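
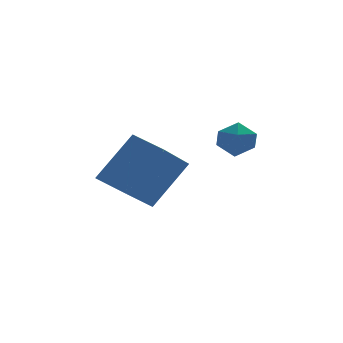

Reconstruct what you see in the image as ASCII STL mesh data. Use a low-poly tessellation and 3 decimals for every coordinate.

solid 
facet normal -0.542 -0.628 0.559
outer loop
vertex 0.762 -4.047 2.38
vertex 0.034 -3.106 2.731
vertex -0.429 -4.393 0.837
endloop
endfacet
facet normal 0.587 -0.759 -0.283
outer loop
vertex 0.606 -3.194 -0.231
vertex 0.762 -4.047 2.38
vertex -0.429 -4.393 0.837
endloop
endfacet
facet normal -0.542 -0.628 0.559
outer loop
vertex -0.429 -4.393 0.837
vertex 0.034 -3.106 2.731
vertex -1.157 -3.453 1.187
endloop
endfacet
facet normal -0.601 -0.175 -0.780
outer loop
vertex -1.157 -3.453 1.187
vertex 0.606 -3.194 -0.231
vertex -0.429 -4.393 0.837
endloop
endfacet
facet normal 0.602 0.175 0.779
outer loop
vertex 0.762 -4.047 2.38
vertex 1.069 -1.907 1.663
vertex 0.034 -3.106 2.731
endloop
endfacet
facet normal 0.588 -0.758 -0.283
outer loop
vertex 1.797 -2.847 1.313
vertex 0.762 -4.047 2.38
vertex 0.606 -3.194 -0.231
endloop
endfacet
facet normal 0.601 0.175 0.780
outer loop
vertex 1.797 -2.847 1.313
vertex 1.069 -1.907 1.663
vertex 0.762 -4.047 2.38
endloop
endfacet
facet normal -0.587 0.759 0.282
outer loop
vertex 0.034 -3.106 2.731
vertex 1.069 -1.907 1.663
vertex -1.157 -3.453 1.187
endloop
endfacet
facet normal -0.601 -0.174 -0.780
outer loop
vertex -0.122 -2.253 0.12
vertex 0.606 -3.194 -0.231
vertex -1.157 -3.453 1.187
endloop
endfacet
facet normal -0.587 0.758 0.283
outer loop
vertex -1.157 -3.453 1.187
vertex 1.069 -1.907 1.663
vertex -0.122 -2.253 0.12
endloop
endfacet
facet normal 0.542 0.628 -0.559
outer loop
vertex -0.122 -2.253 0.12
vertex 1.797 -2.847 1.313
vertex 0.606 -3.194 -0.231
endloop
endfacet
facet normal 0.542 0.628 -0.559
outer loop
vertex 1.069 -1.907 1.663
vertex 1.797 -2.847 1.313
vertex -0.122 -2.253 0.12
endloop
endfacet
facet normal 0.262 0.963 0.057
outer loop
vertex 3.367 -2.338 1.84
vertex 3.061 -2.293 2.484
vertex 3.749 -2.477 2.428
endloop
endfacet
facet normal 0.732 0.594 -0.335
outer loop
vertex 3.367 -2.338 1.84
vertex 3.749 -2.477 2.428
vertex 3.82 -2.891 1.849
endloop
endfacet
facet normal 0.377 0.294 -0.878
outer loop
vertex 3.367 -2.338 1.84
vertex 3.82 -2.891 1.849
vertex 3.175 -2.963 1.548
endloop
endfacet
facet normal -0.310 0.479 -0.821
outer loop
vertex 3.367 -2.338 1.84
vertex 3.175 -2.963 1.548
vertex 2.706 -2.593 1.941
endloop
endfacet
facet normal -0.381 0.892 -0.243
outer loop
vertex 3.367 -2.338 1.84
vertex 2.706 -2.593 1.941
vertex 3.061 -2.293 2.484
endloop
endfacet
facet normal 0.995 0.070 0.072
outer loop
vertex 3.82 -2.891 1.849
vertex 3.749 -2.477 2.428
vertex 3.794 -3.187 2.499
endloop
endfacet
facet normal 0.236 0.668 0.705
outer loop
vertex 3.749 -2.477 2.428
vertex 3.061 -2.293 2.484
vertex 3.325 -2.817 2.892
endloop
endfacet
facet normal -0.804 0.553 0.220
outer loop
vertex 3.061 -2.293 2.484
vertex 2.706 -2.593 1.941
vertex 2.68 -2.889 2.591
endloop
endfacet
facet normal -0.690 -0.115 -0.715
outer loop
vertex 2.706 -2.593 1.941
vertex 3.175 -2.963 1.548
vertex 2.751 -3.303 2.012
endloop
endfacet
facet normal 0.422 -0.415 -0.806
outer loop
vertex 3.175 -2.963 1.548
vertex 3.82 -2.891 1.849
vertex 3.439 -3.487 1.956
endloop
endfacet
facet normal 0.310 -0.479 0.821
outer loop
vertex 3.133 -3.442 2.6
vertex 3.794 -3.187 2.499
vertex 3.325 -2.817 2.892
endloop
endfacet
facet normal -0.377 -0.294 0.878
outer loop
vertex 3.133 -3.442 2.6
vertex 3.325 -2.817 2.892
vertex 2.68 -2.889 2.591
endloop
endfacet
facet normal -0.732 -0.594 0.335
outer loop
vertex 3.133 -3.442 2.6
vertex 2.68 -2.889 2.591
vertex 2.751 -3.303 2.012
endloop
endfacet
facet normal -0.262 -0.963 -0.057
outer loop
vertex 3.133 -3.442 2.6
vertex 2.751 -3.303 2.012
vertex 3.439 -3.487 1.956
endloop
endfacet
facet normal 0.381 -0.892 0.243
outer loop
vertex 3.133 -3.442 2.6
vertex 3.439 -3.487 1.956
vertex 3.794 -3.187 2.499
endloop
endfacet
facet normal 0.690 0.115 0.715
outer loop
vertex 3.325 -2.817 2.892
vertex 3.794 -3.187 2.499
vertex 3.749 -2.477 2.428
endloop
endfacet
facet normal -0.422 0.415 0.806
outer loop
vertex 2.68 -2.889 2.591
vertex 3.325 -2.817 2.892
vertex 3.061 -2.293 2.484
endloop
endfacet
facet normal -0.995 -0.070 -0.072
outer loop
vertex 2.751 -3.303 2.012
vertex 2.68 -2.889 2.591
vertex 2.706 -2.593 1.941
endloop
endfacet
facet normal -0.236 -0.668 -0.705
outer loop
vertex 3.439 -3.487 1.956
vertex 2.751 -3.303 2.012
vertex 3.175 -2.963 1.548
endloop
endfacet
facet normal 0.804 -0.553 -0.220
outer loop
vertex 3.794 -3.187 2.499
vertex 3.439 -3.487 1.956
vertex 3.82 -2.891 1.849
endloop
endfacet

endsolid


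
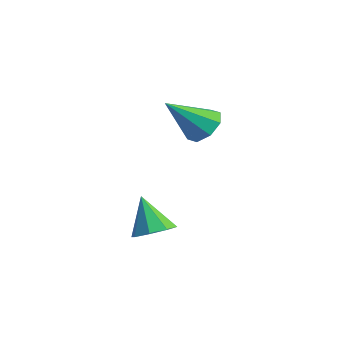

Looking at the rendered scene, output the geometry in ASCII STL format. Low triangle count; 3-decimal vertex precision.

solid 
facet normal 0.130 0.725 -0.676
outer loop
vertex 0.576 2.912 -2.46
vertex 0.136 3.488 -1.927
vertex 0.996 3.242 -2.025
endloop
endfacet
facet normal 0.678 -0.727 -0.103
outer loop
vertex 0.576 2.912 -2.46
vertex 0.996 3.242 -2.025
vertex -0.136 1.972 -0.513
endloop
endfacet
facet normal 0.131 0.726 -0.675
outer loop
vertex 0.996 3.242 -2.025
vertex 0.136 3.488 -1.927
vertex 0.912 3.716 -1.532
endloop
endfacet
facet normal 0.866 -0.278 0.415
outer loop
vertex 0.996 3.242 -2.025
vertex 0.912 3.716 -1.532
vertex -0.136 1.972 -0.513
endloop
endfacet
facet normal 0.131 0.725 -0.676
outer loop
vertex 0.912 3.716 -1.532
vertex 0.136 3.488 -1.927
vertex 0.373 4.057 -1.271
endloop
endfacet
facet normal 0.518 0.178 0.837
outer loop
vertex 0.912 3.716 -1.532
vertex 0.373 4.057 -1.271
vertex -0.136 1.972 -0.513
endloop
endfacet
facet normal 0.129 0.726 -0.676
outer loop
vertex 0.373 4.057 -1.271
vertex 0.136 3.488 -1.927
vertex -0.305 4.064 -1.393
endloop
endfacet
facet normal -0.161 0.372 0.914
outer loop
vertex 0.373 4.057 -1.271
vertex -0.305 4.064 -1.393
vertex -0.136 1.972 -0.513
endloop
endfacet
facet normal 0.130 0.726 -0.676
outer loop
vertex -0.305 4.064 -1.393
vertex 0.136 3.488 -1.927
vertex -0.724 3.734 -1.828
endloop
endfacet
facet normal -0.775 0.191 0.602
outer loop
vertex -0.305 4.064 -1.393
vertex -0.724 3.734 -1.828
vertex -0.136 1.972 -0.513
endloop
endfacet
facet normal 0.130 0.725 -0.676
outer loop
vertex -0.724 3.734 -1.828
vertex 0.136 3.488 -1.927
vertex -0.64 3.259 -2.321
endloop
endfacet
facet normal -0.962 -0.258 0.085
outer loop
vertex -0.724 3.734 -1.828
vertex -0.64 3.259 -2.321
vertex -0.136 1.972 -0.513
endloop
endfacet
facet normal 0.130 0.725 -0.677
outer loop
vertex -0.64 3.259 -2.321
vertex 0.136 3.488 -1.927
vertex -0.101 2.919 -2.582
endloop
endfacet
facet normal -0.614 -0.714 -0.337
outer loop
vertex -0.64 3.259 -2.321
vertex -0.101 2.919 -2.582
vertex -0.136 1.972 -0.513
endloop
endfacet
facet normal 0.129 0.725 -0.677
outer loop
vertex -0.101 2.919 -2.582
vertex 0.136 3.488 -1.927
vertex 0.576 2.912 -2.46
endloop
endfacet
facet normal 0.065 -0.908 -0.414
outer loop
vertex -0.101 2.919 -2.582
vertex 0.576 2.912 -2.46
vertex -0.136 1.972 -0.513
endloop
endfacet
facet normal 0.498 0.031 -0.867
outer loop
vertex 4.72 -0.425 -4.098
vertex 4.283 -1.075 -4.372
vertex 4.187 -0.251 -4.398
endloop
endfacet
facet normal -0.012 0.856 0.517
outer loop
vertex 4.72 -0.425 -4.098
vertex 4.187 -0.251 -4.398
vertex 3.477 -1.125 -2.968
endloop
endfacet
facet normal 0.499 0.031 -0.866
outer loop
vertex 4.187 -0.251 -4.398
vertex 4.283 -1.075 -4.372
vertex 3.711 -0.561 -4.683
endloop
endfacet
facet normal -0.608 0.775 0.172
outer loop
vertex 4.187 -0.251 -4.398
vertex 3.711 -0.561 -4.683
vertex 3.477 -1.125 -2.968
endloop
endfacet
facet normal 0.498 0.030 -0.867
outer loop
vertex 3.711 -0.561 -4.683
vertex 4.283 -1.075 -4.372
vertex 3.57 -1.172 -4.785
endloop
endfacet
facet normal -0.971 0.233 -0.056
outer loop
vertex 3.711 -0.561 -4.683
vertex 3.57 -1.172 -4.785
vertex 3.477 -1.125 -2.968
endloop
endfacet
facet normal 0.498 0.031 -0.867
outer loop
vertex 3.57 -1.172 -4.785
vertex 4.283 -1.075 -4.372
vertex 3.847 -1.726 -4.646
endloop
endfacet
facet normal -0.890 -0.454 -0.034
outer loop
vertex 3.57 -1.172 -4.785
vertex 3.847 -1.726 -4.646
vertex 3.477 -1.125 -2.968
endloop
endfacet
facet normal 0.499 0.031 -0.866
outer loop
vertex 3.847 -1.726 -4.646
vertex 4.283 -1.075 -4.372
vertex 4.379 -1.899 -4.346
endloop
endfacet
facet normal -0.414 -0.882 0.225
outer loop
vertex 3.847 -1.726 -4.646
vertex 4.379 -1.899 -4.346
vertex 3.477 -1.125 -2.968
endloop
endfacet
facet normal 0.498 0.031 -0.867
outer loop
vertex 4.379 -1.899 -4.346
vertex 4.283 -1.075 -4.372
vertex 4.856 -1.59 -4.061
endloop
endfacet
facet normal 0.180 -0.803 0.569
outer loop
vertex 4.379 -1.899 -4.346
vertex 4.856 -1.59 -4.061
vertex 3.477 -1.125 -2.968
endloop
endfacet
facet normal 0.497 0.030 -0.867
outer loop
vertex 4.856 -1.59 -4.061
vertex 4.283 -1.075 -4.372
vertex 4.997 -0.979 -3.959
endloop
endfacet
facet normal 0.545 -0.259 0.798
outer loop
vertex 4.856 -1.59 -4.061
vertex 4.997 -0.979 -3.959
vertex 3.477 -1.125 -2.968
endloop
endfacet
facet normal 0.497 0.031 -0.867
outer loop
vertex 4.997 -0.979 -3.959
vertex 4.283 -1.075 -4.372
vertex 4.72 -0.425 -4.098
endloop
endfacet
facet normal 0.465 0.427 0.776
outer loop
vertex 4.997 -0.979 -3.959
vertex 4.72 -0.425 -4.098
vertex 3.477 -1.125 -2.968
endloop
endfacet

endsolid


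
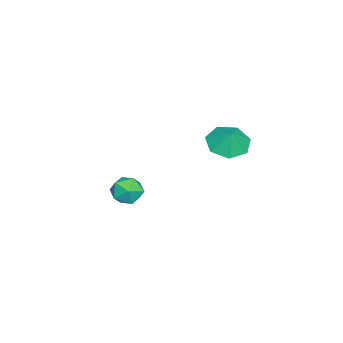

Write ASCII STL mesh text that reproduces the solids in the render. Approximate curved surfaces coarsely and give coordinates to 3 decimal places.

solid 
facet normal 0.282 0.711 0.645
outer loop
vertex -1.451 -2.127 -3.63
vertex -1.619 -2.701 -2.924
vertex -0.78 -2.68 -3.314
endloop
endfacet
facet normal 0.629 0.777 0.025
outer loop
vertex -1.451 -2.127 -3.63
vertex -0.78 -2.68 -3.314
vertex -0.891 -2.561 -4.225
endloop
endfacet
facet normal 0.142 0.859 -0.492
outer loop
vertex -1.451 -2.127 -3.63
vertex -0.891 -2.561 -4.225
vertex -1.798 -2.51 -4.398
endloop
endfacet
facet normal -0.504 0.842 -0.192
outer loop
vertex -1.451 -2.127 -3.63
vertex -1.798 -2.51 -4.398
vertex -2.248 -2.596 -3.594
endloop
endfacet
facet normal -0.419 0.751 0.511
outer loop
vertex -1.451 -2.127 -3.63
vertex -2.248 -2.596 -3.594
vertex -1.619 -2.701 -2.924
endloop
endfacet
facet normal 0.981 0.169 -0.097
outer loop
vertex -0.891 -2.561 -4.225
vertex -0.78 -2.68 -3.314
vertex -0.712 -3.404 -3.886
endloop
endfacet
facet normal 0.419 0.062 0.906
outer loop
vertex -0.78 -2.68 -3.314
vertex -1.619 -2.701 -2.924
vertex -1.162 -3.49 -3.082
endloop
endfacet
facet normal -0.713 0.126 0.689
outer loop
vertex -1.619 -2.701 -2.924
vertex -2.248 -2.596 -3.594
vertex -2.069 -3.439 -3.255
endloop
endfacet
facet normal -0.852 0.273 -0.447
outer loop
vertex -2.248 -2.596 -3.594
vertex -1.798 -2.51 -4.398
vertex -2.18 -3.32 -4.166
endloop
endfacet
facet normal 0.195 0.300 -0.934
outer loop
vertex -1.798 -2.51 -4.398
vertex -0.891 -2.561 -4.225
vertex -1.341 -3.299 -4.556
endloop
endfacet
facet normal 0.504 -0.842 0.192
outer loop
vertex -1.509 -3.873 -3.85
vertex -0.712 -3.404 -3.886
vertex -1.162 -3.49 -3.082
endloop
endfacet
facet normal -0.142 -0.859 0.492
outer loop
vertex -1.509 -3.873 -3.85
vertex -1.162 -3.49 -3.082
vertex -2.069 -3.439 -3.255
endloop
endfacet
facet normal -0.629 -0.777 -0.025
outer loop
vertex -1.509 -3.873 -3.85
vertex -2.069 -3.439 -3.255
vertex -2.18 -3.32 -4.166
endloop
endfacet
facet normal -0.282 -0.711 -0.645
outer loop
vertex -1.509 -3.873 -3.85
vertex -2.18 -3.32 -4.166
vertex -1.341 -3.299 -4.556
endloop
endfacet
facet normal 0.419 -0.751 -0.511
outer loop
vertex -1.509 -3.873 -3.85
vertex -1.341 -3.299 -4.556
vertex -0.712 -3.404 -3.886
endloop
endfacet
facet normal 0.852 -0.273 0.447
outer loop
vertex -1.162 -3.49 -3.082
vertex -0.712 -3.404 -3.886
vertex -0.78 -2.68 -3.314
endloop
endfacet
facet normal -0.195 -0.300 0.934
outer loop
vertex -2.069 -3.439 -3.255
vertex -1.162 -3.49 -3.082
vertex -1.619 -2.701 -2.924
endloop
endfacet
facet normal -0.981 -0.169 0.097
outer loop
vertex -2.18 -3.32 -4.166
vertex -2.069 -3.439 -3.255
vertex -2.248 -2.596 -3.594
endloop
endfacet
facet normal -0.419 -0.062 -0.906
outer loop
vertex -1.341 -3.299 -4.556
vertex -2.18 -3.32 -4.166
vertex -1.798 -2.51 -4.398
endloop
endfacet
facet normal 0.713 -0.126 -0.689
outer loop
vertex -0.712 -3.404 -3.886
vertex -1.341 -3.299 -4.556
vertex -0.891 -2.561 -4.225
endloop
endfacet
facet normal -0.398 -0.256 -0.881
outer loop
vertex 2.063 2.86 1.735
vertex 1.171 2.586 2.217
vertex 1.441 3.521 1.824
endloop
endfacet
facet normal 0.722 0.646 0.246
outer loop
vertex 2.063 2.86 1.735
vertex 1.441 3.521 1.824
vertex 1.589 2.854 3.143
endloop
endfacet
facet normal -0.398 -0.255 -0.881
outer loop
vertex 1.441 3.521 1.824
vertex 1.171 2.586 2.217
vertex 0.617 3.477 2.209
endloop
endfacet
facet normal 0.154 0.889 0.432
outer loop
vertex 1.441 3.521 1.824
vertex 0.617 3.477 2.209
vertex 1.589 2.854 3.143
endloop
endfacet
facet normal -0.398 -0.255 -0.881
outer loop
vertex 0.617 3.477 2.209
vertex 1.171 2.586 2.217
vertex 0.21 2.762 2.6
endloop
endfacet
facet normal -0.329 0.590 0.737
outer loop
vertex 0.617 3.477 2.209
vertex 0.21 2.762 2.6
vertex 1.589 2.854 3.143
endloop
endfacet
facet normal -0.398 -0.256 -0.881
outer loop
vertex 0.21 2.762 2.6
vertex 1.171 2.586 2.217
vertex 0.527 1.914 2.703
endloop
endfacet
facet normal -0.365 -0.023 0.931
outer loop
vertex 0.21 2.762 2.6
vertex 0.527 1.914 2.703
vertex 1.589 2.854 3.143
endloop
endfacet
facet normal -0.397 -0.257 -0.881
outer loop
vertex 0.527 1.914 2.703
vertex 1.171 2.586 2.217
vertex 1.329 1.572 2.441
endloop
endfacet
facet normal 0.074 -0.491 0.868
outer loop
vertex 0.527 1.914 2.703
vertex 1.329 1.572 2.441
vertex 1.589 2.854 3.143
endloop
endfacet
facet normal -0.397 -0.257 -0.881
outer loop
vertex 1.329 1.572 2.441
vertex 1.171 2.586 2.217
vertex 2.013 1.993 2.01
endloop
endfacet
facet normal 0.658 -0.460 0.596
outer loop
vertex 1.329 1.572 2.441
vertex 2.013 1.993 2.01
vertex 1.589 2.854 3.143
endloop
endfacet
facet normal -0.397 -0.257 -0.881
outer loop
vertex 2.013 1.993 2.01
vertex 1.171 2.586 2.217
vertex 2.063 2.86 1.735
endloop
endfacet
facet normal 0.947 0.047 0.319
outer loop
vertex 2.013 1.993 2.01
vertex 2.063 2.86 1.735
vertex 1.589 2.854 3.143
endloop
endfacet

endsolid


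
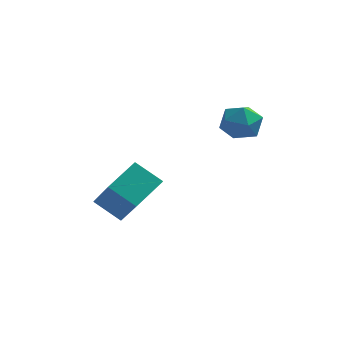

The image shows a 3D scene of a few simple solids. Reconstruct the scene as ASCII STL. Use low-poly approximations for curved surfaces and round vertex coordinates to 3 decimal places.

solid 
facet normal -0.527 -0.144 0.838
outer loop
vertex -0.692 1.193 2.957
vertex -0.634 0.465 2.868
vertex -0.124 0.831 3.252
endloop
endfacet
facet normal -0.157 0.465 0.872
outer loop
vertex -0.692 1.193 2.957
vertex -0.124 0.831 3.252
vertex -0.016 1.481 2.925
endloop
endfacet
facet normal -0.358 0.876 0.324
outer loop
vertex -0.692 1.193 2.957
vertex -0.016 1.481 2.925
vertex -0.459 1.517 2.339
endloop
endfacet
facet normal -0.852 0.521 -0.048
outer loop
vertex -0.692 1.193 2.957
vertex -0.459 1.517 2.339
vertex -0.841 0.889 2.303
endloop
endfacet
facet normal -0.957 -0.109 0.269
outer loop
vertex -0.692 1.193 2.957
vertex -0.841 0.889 2.303
vertex -0.634 0.465 2.868
endloop
endfacet
facet normal 0.533 0.308 0.788
outer loop
vertex -0.016 1.481 2.925
vertex -0.124 0.831 3.252
vertex 0.461 0.931 2.817
endloop
endfacet
facet normal -0.065 -0.678 0.732
outer loop
vertex -0.124 0.831 3.252
vertex -0.634 0.465 2.868
vertex 0.079 0.303 2.781
endloop
endfacet
facet normal -0.760 -0.622 -0.188
outer loop
vertex -0.634 0.465 2.868
vertex -0.841 0.889 2.303
vertex -0.364 0.339 2.195
endloop
endfacet
facet normal -0.590 0.399 -0.702
outer loop
vertex -0.841 0.889 2.303
vertex -0.459 1.517 2.339
vertex -0.256 0.989 1.868
endloop
endfacet
facet normal 0.209 0.973 -0.098
outer loop
vertex -0.459 1.517 2.339
vertex -0.016 1.481 2.925
vertex 0.254 1.355 2.252
endloop
endfacet
facet normal 0.852 -0.521 0.048
outer loop
vertex 0.312 0.627 2.163
vertex 0.461 0.931 2.817
vertex 0.079 0.303 2.781
endloop
endfacet
facet normal 0.358 -0.876 -0.324
outer loop
vertex 0.312 0.627 2.163
vertex 0.079 0.303 2.781
vertex -0.364 0.339 2.195
endloop
endfacet
facet normal 0.157 -0.465 -0.872
outer loop
vertex 0.312 0.627 2.163
vertex -0.364 0.339 2.195
vertex -0.256 0.989 1.868
endloop
endfacet
facet normal 0.527 0.144 -0.838
outer loop
vertex 0.312 0.627 2.163
vertex -0.256 0.989 1.868
vertex 0.254 1.355 2.252
endloop
endfacet
facet normal 0.957 0.109 -0.269
outer loop
vertex 0.312 0.627 2.163
vertex 0.254 1.355 2.252
vertex 0.461 0.931 2.817
endloop
endfacet
facet normal 0.590 -0.399 0.702
outer loop
vertex 0.079 0.303 2.781
vertex 0.461 0.931 2.817
vertex -0.124 0.831 3.252
endloop
endfacet
facet normal -0.209 -0.973 0.098
outer loop
vertex -0.364 0.339 2.195
vertex 0.079 0.303 2.781
vertex -0.634 0.465 2.868
endloop
endfacet
facet normal -0.533 -0.308 -0.788
outer loop
vertex -0.256 0.989 1.868
vertex -0.364 0.339 2.195
vertex -0.841 0.889 2.303
endloop
endfacet
facet normal 0.065 0.678 -0.732
outer loop
vertex 0.254 1.355 2.252
vertex -0.256 0.989 1.868
vertex -0.459 1.517 2.339
endloop
endfacet
facet normal 0.760 0.622 0.188
outer loop
vertex 0.461 0.931 2.817
vertex 0.254 1.355 2.252
vertex -0.016 1.481 2.925
endloop
endfacet
facet normal -0.498 -0.776 -0.388
outer loop
vertex -3.918 -1.128 0.69
vertex -4.555 -0.042 -0.666
vertex -3.043 -1.382 0.075
endloop
endfacet
facet normal 0.345 -0.587 0.733
outer loop
vertex -2.385 -0.358 0.586
vertex -3.918 -1.128 0.69
vertex -3.043 -1.382 0.075
endloop
endfacet
facet normal -0.497 -0.776 -0.388
outer loop
vertex -3.043 -1.382 0.075
vertex -4.555 -0.042 -0.666
vertex -3.679 -0.296 -1.281
endloop
endfacet
facet normal 0.796 -0.232 -0.559
outer loop
vertex -3.679 -0.296 -1.281
vertex -2.385 -0.358 0.586
vertex -3.043 -1.382 0.075
endloop
endfacet
facet normal -0.796 0.232 0.560
outer loop
vertex -3.918 -1.128 0.69
vertex -3.897 0.982 -0.155
vertex -4.555 -0.042 -0.666
endloop
endfacet
facet normal 0.344 -0.587 0.733
outer loop
vertex -3.261 -0.104 1.201
vertex -3.918 -1.128 0.69
vertex -2.385 -0.358 0.586
endloop
endfacet
facet normal -0.796 0.232 0.559
outer loop
vertex -3.261 -0.104 1.201
vertex -3.897 0.982 -0.155
vertex -3.918 -1.128 0.69
endloop
endfacet
facet normal -0.344 0.587 -0.733
outer loop
vertex -4.555 -0.042 -0.666
vertex -3.897 0.982 -0.155
vertex -3.679 -0.296 -1.281
endloop
endfacet
facet normal 0.796 -0.232 -0.559
outer loop
vertex -3.022 0.728 -0.77
vertex -2.385 -0.358 0.586
vertex -3.679 -0.296 -1.281
endloop
endfacet
facet normal -0.345 0.587 -0.733
outer loop
vertex -3.679 -0.296 -1.281
vertex -3.897 0.982 -0.155
vertex -3.022 0.728 -0.77
endloop
endfacet
facet normal 0.497 0.776 0.388
outer loop
vertex -3.022 0.728 -0.77
vertex -3.261 -0.104 1.201
vertex -2.385 -0.358 0.586
endloop
endfacet
facet normal 0.498 0.776 0.388
outer loop
vertex -3.897 0.982 -0.155
vertex -3.261 -0.104 1.201
vertex -3.022 0.728 -0.77
endloop
endfacet

endsolid


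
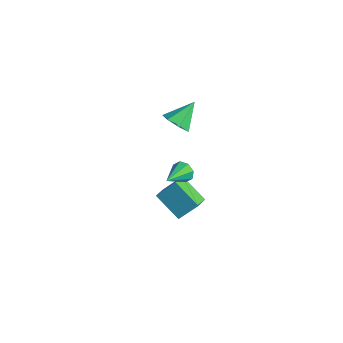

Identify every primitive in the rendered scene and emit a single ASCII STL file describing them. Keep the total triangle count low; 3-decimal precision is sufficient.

solid 
facet normal -0.379 0.864 -0.332
outer loop
vertex 3.916 2.659 -0.435
vertex 3.628 2.703 0.008
vertex 4.113 2.858 -0.142
endloop
endfacet
facet normal 0.871 -0.204 -0.447
outer loop
vertex 3.916 2.659 -0.435
vertex 4.113 2.858 -0.142
vertex 4.112 1.597 0.432
endloop
endfacet
facet normal -0.379 0.865 -0.331
outer loop
vertex 4.113 2.858 -0.142
vertex 3.628 2.703 0.008
vertex 4.026 2.966 0.24
endloop
endfacet
facet normal 0.976 0.089 0.197
outer loop
vertex 4.113 2.858 -0.142
vertex 4.026 2.966 0.24
vertex 4.112 1.597 0.432
endloop
endfacet
facet normal -0.378 0.864 -0.331
outer loop
vertex 4.026 2.966 0.24
vertex 3.628 2.703 0.008
vertex 3.706 2.92 0.485
endloop
endfacet
facet normal 0.588 0.148 0.795
outer loop
vertex 4.026 2.966 0.24
vertex 3.706 2.92 0.485
vertex 4.112 1.597 0.432
endloop
endfacet
facet normal -0.377 0.865 -0.332
outer loop
vertex 3.706 2.92 0.485
vertex 3.628 2.703 0.008
vertex 3.341 2.748 0.451
endloop
endfacet
facet normal -0.065 -0.060 0.996
outer loop
vertex 3.706 2.92 0.485
vertex 3.341 2.748 0.451
vertex 4.112 1.597 0.432
endloop
endfacet
facet normal -0.377 0.864 -0.332
outer loop
vertex 3.341 2.748 0.451
vertex 3.628 2.703 0.008
vertex 3.144 2.549 0.157
endloop
endfacet
facet normal -0.601 -0.414 0.683
outer loop
vertex 3.341 2.748 0.451
vertex 3.144 2.549 0.157
vertex 4.112 1.597 0.432
endloop
endfacet
facet normal -0.377 0.865 -0.330
outer loop
vertex 3.144 2.549 0.157
vertex 3.628 2.703 0.008
vertex 3.23 2.441 -0.224
endloop
endfacet
facet normal -0.706 -0.707 0.041
outer loop
vertex 3.144 2.549 0.157
vertex 3.23 2.441 -0.224
vertex 4.112 1.597 0.432
endloop
endfacet
facet normal -0.376 0.865 -0.332
outer loop
vertex 3.23 2.441 -0.224
vertex 3.628 2.703 0.008
vertex 3.55 2.486 -0.469
endloop
endfacet
facet normal -0.319 -0.767 -0.557
outer loop
vertex 3.23 2.441 -0.224
vertex 3.55 2.486 -0.469
vertex 4.112 1.597 0.432
endloop
endfacet
facet normal -0.378 0.864 -0.331
outer loop
vertex 3.55 2.486 -0.469
vertex 3.628 2.703 0.008
vertex 3.916 2.659 -0.435
endloop
endfacet
facet normal 0.334 -0.558 -0.759
outer loop
vertex 3.55 2.486 -0.469
vertex 3.916 2.659 -0.435
vertex 4.112 1.597 0.432
endloop
endfacet
facet normal 0.093 -0.756 -0.648
outer loop
vertex 3.369 3.146 2.275
vertex 2.71 2.973 2.382
vertex 2.97 3.407 1.913
endloop
endfacet
facet normal 0.626 0.768 -0.136
outer loop
vertex 3.369 3.146 2.275
vertex 2.97 3.407 1.913
vertex 2.59 3.947 3.218
endloop
endfacet
facet normal 0.094 -0.756 -0.648
outer loop
vertex 2.97 3.407 1.913
vertex 2.71 2.973 2.382
vertex 2.375 3.341 1.904
endloop
endfacet
facet normal -0.095 0.910 -0.404
outer loop
vertex 2.97 3.407 1.913
vertex 2.375 3.341 1.904
vertex 2.59 3.947 3.218
endloop
endfacet
facet normal 0.093 -0.756 -0.648
outer loop
vertex 2.375 3.341 1.904
vertex 2.71 2.973 2.382
vertex 2.032 2.998 2.255
endloop
endfacet
facet normal -0.774 0.614 -0.156
outer loop
vertex 2.375 3.341 1.904
vertex 2.032 2.998 2.255
vertex 2.59 3.947 3.218
endloop
endfacet
facet normal 0.094 -0.755 -0.649
outer loop
vertex 2.032 2.998 2.255
vertex 2.71 2.973 2.382
vertex 2.2 2.635 2.702
endloop
endfacet
facet normal -0.901 0.102 0.422
outer loop
vertex 2.032 2.998 2.255
vertex 2.2 2.635 2.702
vertex 2.59 3.947 3.218
endloop
endfacet
facet normal 0.093 -0.755 -0.649
outer loop
vertex 2.2 2.635 2.702
vertex 2.71 2.973 2.382
vertex 2.752 2.527 2.907
endloop
endfacet
facet normal -0.379 -0.239 0.894
outer loop
vertex 2.2 2.635 2.702
vertex 2.752 2.527 2.907
vertex 2.59 3.947 3.218
endloop
endfacet
facet normal 0.093 -0.755 -0.649
outer loop
vertex 2.752 2.527 2.907
vertex 2.71 2.973 2.382
vertex 3.272 2.754 2.717
endloop
endfacet
facet normal 0.397 -0.153 0.905
outer loop
vertex 2.752 2.527 2.907
vertex 3.272 2.754 2.717
vertex 2.59 3.947 3.218
endloop
endfacet
facet normal 0.093 -0.755 -0.649
outer loop
vertex 3.272 2.754 2.717
vertex 2.71 2.973 2.382
vertex 3.369 3.146 2.275
endloop
endfacet
facet normal 0.844 0.295 0.447
outer loop
vertex 3.272 2.754 2.717
vertex 3.369 3.146 2.275
vertex 2.59 3.947 3.218
endloop
endfacet
facet normal -0.785 -0.251 0.567
outer loop
vertex 2.375 2.182 -2.505
vertex 2.746 2.922 -1.664
vertex 1.894 2.845 -2.877
endloop
endfacet
facet normal -0.314 -0.627 -0.713
outer loop
vertex 3.054 3.218 -3.716
vertex 2.375 2.182 -2.505
vertex 1.894 2.845 -2.877
endloop
endfacet
facet normal -0.784 -0.253 0.567
outer loop
vertex 1.894 2.845 -2.877
vertex 2.746 2.922 -1.664
vertex 2.264 3.585 -2.035
endloop
endfacet
facet normal -0.535 0.737 -0.413
outer loop
vertex 2.264 3.585 -2.035
vertex 3.054 3.218 -3.716
vertex 1.894 2.845 -2.877
endloop
endfacet
facet normal 0.535 -0.737 0.412
outer loop
vertex 2.375 2.182 -2.505
vertex 3.906 3.295 -2.503
vertex 2.746 2.922 -1.664
endloop
endfacet
facet normal -0.314 -0.627 -0.713
outer loop
vertex 3.536 2.555 -3.345
vertex 2.375 2.182 -2.505
vertex 3.054 3.218 -3.716
endloop
endfacet
facet normal 0.535 -0.737 0.413
outer loop
vertex 3.536 2.555 -3.345
vertex 3.906 3.295 -2.503
vertex 2.375 2.182 -2.505
endloop
endfacet
facet normal 0.314 0.627 0.713
outer loop
vertex 2.746 2.922 -1.664
vertex 3.906 3.295 -2.503
vertex 2.264 3.585 -2.035
endloop
endfacet
facet normal -0.535 0.737 -0.412
outer loop
vertex 3.425 3.958 -2.875
vertex 3.054 3.218 -3.716
vertex 2.264 3.585 -2.035
endloop
endfacet
facet normal 0.314 0.628 0.713
outer loop
vertex 2.264 3.585 -2.035
vertex 3.906 3.295 -2.503
vertex 3.425 3.958 -2.875
endloop
endfacet
facet normal 0.784 0.252 -0.568
outer loop
vertex 3.425 3.958 -2.875
vertex 3.536 2.555 -3.345
vertex 3.054 3.218 -3.716
endloop
endfacet
facet normal 0.785 0.252 -0.566
outer loop
vertex 3.906 3.295 -2.503
vertex 3.536 2.555 -3.345
vertex 3.425 3.958 -2.875
endloop
endfacet

endsolid


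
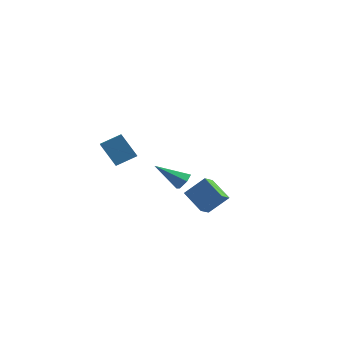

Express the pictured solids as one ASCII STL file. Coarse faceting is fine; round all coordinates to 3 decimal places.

solid 
facet normal 0.739 0.319 -0.594
outer loop
vertex 1.296 4.293 -0.541
vertex 0.975 4.137 -1.024
vertex 0.922 4.688 -0.794
endloop
endfacet
facet normal 0.041 0.566 0.823
outer loop
vertex 1.296 4.293 -0.541
vertex 0.922 4.688 -0.794
vertex -0.355 3.563 0.044
endloop
endfacet
facet normal 0.740 0.318 -0.592
outer loop
vertex 0.922 4.688 -0.794
vertex 0.975 4.137 -1.024
vertex 0.602 4.533 -1.277
endloop
endfacet
facet normal -0.599 0.788 0.144
outer loop
vertex 0.922 4.688 -0.794
vertex 0.602 4.533 -1.277
vertex -0.355 3.563 0.044
endloop
endfacet
facet normal 0.740 0.318 -0.593
outer loop
vertex 0.602 4.533 -1.277
vertex 0.975 4.137 -1.024
vertex 0.655 3.981 -1.507
endloop
endfacet
facet normal -0.847 0.133 -0.515
outer loop
vertex 0.602 4.533 -1.277
vertex 0.655 3.981 -1.507
vertex -0.355 3.563 0.044
endloop
endfacet
facet normal 0.740 0.318 -0.593
outer loop
vertex 0.655 3.981 -1.507
vertex 0.975 4.137 -1.024
vertex 1.028 3.585 -1.254
endloop
endfacet
facet normal -0.452 -0.742 -0.495
outer loop
vertex 0.655 3.981 -1.507
vertex 1.028 3.585 -1.254
vertex -0.355 3.563 0.044
endloop
endfacet
facet normal 0.738 0.319 -0.595
outer loop
vertex 1.028 3.585 -1.254
vertex 0.975 4.137 -1.024
vertex 1.349 3.741 -0.772
endloop
endfacet
facet normal 0.190 -0.964 0.186
outer loop
vertex 1.028 3.585 -1.254
vertex 1.349 3.741 -0.772
vertex -0.355 3.563 0.044
endloop
endfacet
facet normal 0.738 0.319 -0.594
outer loop
vertex 1.349 3.741 -0.772
vertex 0.975 4.137 -1.024
vertex 1.296 4.293 -0.541
endloop
endfacet
facet normal 0.437 -0.311 0.844
outer loop
vertex 1.349 3.741 -0.772
vertex 1.296 4.293 -0.541
vertex -0.355 3.563 0.044
endloop
endfacet
facet normal -0.678 -0.578 -0.454
outer loop
vertex 0.298 -3.244 4.344
vertex -0.084 -2.567 4.053
vertex 1.118 -3.286 3.173
endloop
endfacet
facet normal 0.460 -0.816 0.351
outer loop
vertex 1.884 -2.633 3.687
vertex 0.298 -3.244 4.344
vertex 1.118 -3.286 3.173
endloop
endfacet
facet normal -0.678 -0.578 -0.454
outer loop
vertex 1.118 -3.286 3.173
vertex -0.084 -2.567 4.053
vertex 0.736 -2.609 2.882
endloop
endfacet
facet normal 0.574 -0.028 -0.819
outer loop
vertex 0.736 -2.609 2.882
vertex 1.884 -2.633 3.687
vertex 1.118 -3.286 3.173
endloop
endfacet
facet normal -0.574 0.028 0.819
outer loop
vertex 0.298 -3.244 4.344
vertex 0.682 -1.914 4.567
vertex -0.084 -2.567 4.053
endloop
endfacet
facet normal 0.460 -0.816 0.351
outer loop
vertex 1.064 -2.591 4.858
vertex 0.298 -3.244 4.344
vertex 1.884 -2.633 3.687
endloop
endfacet
facet normal -0.574 0.028 0.819
outer loop
vertex 1.064 -2.591 4.858
vertex 0.682 -1.914 4.567
vertex 0.298 -3.244 4.344
endloop
endfacet
facet normal -0.460 0.816 -0.351
outer loop
vertex -0.084 -2.567 4.053
vertex 0.682 -1.914 4.567
vertex 0.736 -2.609 2.882
endloop
endfacet
facet normal 0.574 -0.028 -0.819
outer loop
vertex 1.502 -1.956 3.396
vertex 1.884 -2.633 3.687
vertex 0.736 -2.609 2.882
endloop
endfacet
facet normal -0.460 0.816 -0.351
outer loop
vertex 0.736 -2.609 2.882
vertex 0.682 -1.914 4.567
vertex 1.502 -1.956 3.396
endloop
endfacet
facet normal 0.678 0.578 0.454
outer loop
vertex 1.502 -1.956 3.396
vertex 1.064 -2.591 4.858
vertex 1.884 -2.633 3.687
endloop
endfacet
facet normal 0.678 0.578 0.454
outer loop
vertex 0.682 -1.914 4.567
vertex 1.064 -2.591 4.858
vertex 1.502 -1.956 3.396
endloop
endfacet
facet normal -0.621 -0.366 -0.693
outer loop
vertex 2.808 0.374 0.179
vertex 2.851 1.152 -0.271
vertex 3.919 -0.114 -0.559
endloop
endfacet
facet normal -0.048 -0.865 0.500
outer loop
vertex 4.769 0.388 0.391
vertex 2.808 0.374 0.179
vertex 3.919 -0.114 -0.559
endloop
endfacet
facet normal -0.620 -0.366 -0.694
outer loop
vertex 3.919 -0.114 -0.559
vertex 2.851 1.152 -0.271
vertex 3.962 0.665 -1.008
endloop
endfacet
facet normal 0.783 -0.343 -0.519
outer loop
vertex 3.962 0.665 -1.008
vertex 4.769 0.388 0.391
vertex 3.919 -0.114 -0.559
endloop
endfacet
facet normal -0.783 0.343 0.519
outer loop
vertex 2.808 0.374 0.179
vertex 3.701 1.654 0.679
vertex 2.851 1.152 -0.271
endloop
endfacet
facet normal -0.048 -0.865 0.499
outer loop
vertex 3.658 0.875 1.128
vertex 2.808 0.374 0.179
vertex 4.769 0.388 0.391
endloop
endfacet
facet normal -0.782 0.343 0.520
outer loop
vertex 3.658 0.875 1.128
vertex 3.701 1.654 0.679
vertex 2.808 0.374 0.179
endloop
endfacet
facet normal 0.048 0.865 -0.500
outer loop
vertex 2.851 1.152 -0.271
vertex 3.701 1.654 0.679
vertex 3.962 0.665 -1.008
endloop
endfacet
facet normal 0.782 -0.344 -0.519
outer loop
vertex 4.812 1.166 -0.059
vertex 4.769 0.388 0.391
vertex 3.962 0.665 -1.008
endloop
endfacet
facet normal 0.048 0.865 -0.500
outer loop
vertex 3.962 0.665 -1.008
vertex 3.701 1.654 0.679
vertex 4.812 1.166 -0.059
endloop
endfacet
facet normal 0.621 0.367 0.693
outer loop
vertex 4.812 1.166 -0.059
vertex 3.658 0.875 1.128
vertex 4.769 0.388 0.391
endloop
endfacet
facet normal 0.621 0.365 0.693
outer loop
vertex 3.701 1.654 0.679
vertex 3.658 0.875 1.128
vertex 4.812 1.166 -0.059
endloop
endfacet

endsolid


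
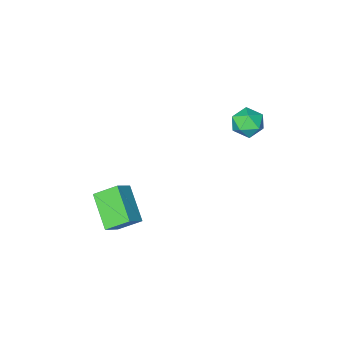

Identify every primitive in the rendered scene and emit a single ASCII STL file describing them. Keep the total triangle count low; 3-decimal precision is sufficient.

solid 
facet normal -0.989 0.132 -0.061
outer loop
vertex -3.053 -1.245 2.892
vertex -3.185 -2.11 3.16
vertex -3.134 -1.441 3.782
endloop
endfacet
facet normal -0.661 0.743 0.104
outer loop
vertex -3.053 -1.245 2.892
vertex -3.134 -1.441 3.782
vertex -2.503 -0.841 3.502
endloop
endfacet
facet normal -0.193 0.889 -0.415
outer loop
vertex -3.053 -1.245 2.892
vertex -2.503 -0.841 3.502
vertex -2.164 -1.139 2.706
endloop
endfacet
facet normal -0.232 0.368 -0.900
outer loop
vertex -3.053 -1.245 2.892
vertex -2.164 -1.139 2.706
vertex -2.585 -1.923 2.494
endloop
endfacet
facet normal -0.725 -0.100 -0.681
outer loop
vertex -3.053 -1.245 2.892
vertex -2.585 -1.923 2.494
vertex -3.185 -2.11 3.16
endloop
endfacet
facet normal -0.295 0.641 0.708
outer loop
vertex -2.503 -0.841 3.502
vertex -3.134 -1.441 3.782
vertex -2.295 -1.457 4.146
endloop
endfacet
facet normal -0.827 -0.348 0.442
outer loop
vertex -3.134 -1.441 3.782
vertex -3.185 -2.11 3.16
vertex -2.716 -2.241 3.934
endloop
endfacet
facet normal -0.399 -0.723 -0.563
outer loop
vertex -3.185 -2.11 3.16
vertex -2.585 -1.923 2.494
vertex -2.377 -2.539 3.138
endloop
endfacet
facet normal 0.398 0.034 -0.917
outer loop
vertex -2.585 -1.923 2.494
vertex -2.164 -1.139 2.706
vertex -1.746 -1.939 2.858
endloop
endfacet
facet normal 0.462 0.877 -0.132
outer loop
vertex -2.164 -1.139 2.706
vertex -2.503 -0.841 3.502
vertex -1.695 -1.27 3.48
endloop
endfacet
facet normal 0.232 -0.368 0.900
outer loop
vertex -1.827 -2.135 3.748
vertex -2.295 -1.457 4.146
vertex -2.716 -2.241 3.934
endloop
endfacet
facet normal 0.193 -0.889 0.415
outer loop
vertex -1.827 -2.135 3.748
vertex -2.716 -2.241 3.934
vertex -2.377 -2.539 3.138
endloop
endfacet
facet normal 0.661 -0.743 -0.104
outer loop
vertex -1.827 -2.135 3.748
vertex -2.377 -2.539 3.138
vertex -1.746 -1.939 2.858
endloop
endfacet
facet normal 0.989 -0.132 0.061
outer loop
vertex -1.827 -2.135 3.748
vertex -1.746 -1.939 2.858
vertex -1.695 -1.27 3.48
endloop
endfacet
facet normal 0.725 0.100 0.681
outer loop
vertex -1.827 -2.135 3.748
vertex -1.695 -1.27 3.48
vertex -2.295 -1.457 4.146
endloop
endfacet
facet normal -0.398 -0.034 0.917
outer loop
vertex -2.716 -2.241 3.934
vertex -2.295 -1.457 4.146
vertex -3.134 -1.441 3.782
endloop
endfacet
facet normal -0.462 -0.877 0.132
outer loop
vertex -2.377 -2.539 3.138
vertex -2.716 -2.241 3.934
vertex -3.185 -2.11 3.16
endloop
endfacet
facet normal 0.295 -0.641 -0.708
outer loop
vertex -1.746 -1.939 2.858
vertex -2.377 -2.539 3.138
vertex -2.585 -1.923 2.494
endloop
endfacet
facet normal 0.827 0.348 -0.442
outer loop
vertex -1.695 -1.27 3.48
vertex -1.746 -1.939 2.858
vertex -2.164 -1.139 2.706
endloop
endfacet
facet normal 0.399 0.723 0.563
outer loop
vertex -2.295 -1.457 4.146
vertex -1.695 -1.27 3.48
vertex -2.503 -0.841 3.502
endloop
endfacet
facet normal -0.728 -0.246 -0.640
outer loop
vertex 3.614 -4.967 -1.941
vertex 2.664 -4.238 -1.14
vertex 4.007 -3.222 -3.06
endloop
endfacet
facet normal 0.659 -0.506 -0.557
outer loop
vertex 4.896 -2.922 -2.28
vertex 3.614 -4.967 -1.941
vertex 4.007 -3.222 -3.06
endloop
endfacet
facet normal -0.728 -0.246 -0.640
outer loop
vertex 4.007 -3.222 -3.06
vertex 2.664 -4.238 -1.14
vertex 3.058 -2.494 -2.259
endloop
endfacet
facet normal 0.186 0.827 -0.531
outer loop
vertex 3.058 -2.494 -2.259
vertex 4.896 -2.922 -2.28
vertex 4.007 -3.222 -3.06
endloop
endfacet
facet normal -0.187 -0.827 0.531
outer loop
vertex 3.614 -4.967 -1.941
vertex 3.553 -3.938 -0.36
vertex 2.664 -4.238 -1.14
endloop
endfacet
facet normal 0.660 -0.506 -0.556
outer loop
vertex 4.502 -4.666 -1.161
vertex 3.614 -4.967 -1.941
vertex 4.896 -2.922 -2.28
endloop
endfacet
facet normal -0.186 -0.827 0.531
outer loop
vertex 4.502 -4.666 -1.161
vertex 3.553 -3.938 -0.36
vertex 3.614 -4.967 -1.941
endloop
endfacet
facet normal -0.659 0.506 0.557
outer loop
vertex 2.664 -4.238 -1.14
vertex 3.553 -3.938 -0.36
vertex 3.058 -2.494 -2.259
endloop
endfacet
facet normal 0.186 0.827 -0.531
outer loop
vertex 3.946 -2.193 -1.479
vertex 4.896 -2.922 -2.28
vertex 3.058 -2.494 -2.259
endloop
endfacet
facet normal -0.660 0.505 0.556
outer loop
vertex 3.058 -2.494 -2.259
vertex 3.553 -3.938 -0.36
vertex 3.946 -2.193 -1.479
endloop
endfacet
facet normal 0.728 0.246 0.640
outer loop
vertex 3.946 -2.193 -1.479
vertex 4.502 -4.666 -1.161
vertex 4.896 -2.922 -2.28
endloop
endfacet
facet normal 0.728 0.246 0.639
outer loop
vertex 3.553 -3.938 -0.36
vertex 4.502 -4.666 -1.161
vertex 3.946 -2.193 -1.479
endloop
endfacet

endsolid


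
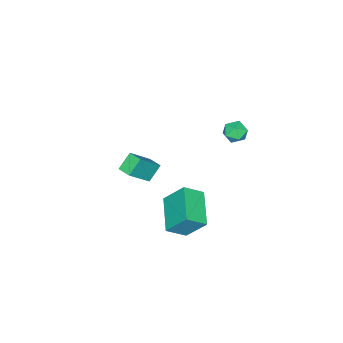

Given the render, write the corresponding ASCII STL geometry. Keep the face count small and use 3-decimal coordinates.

solid 
facet normal -0.679 0.186 -0.711
outer loop
vertex -1.755 -2.137 -3.047
vertex -1.574 -1.328 -3.008
vertex -0.949 -2.28 -3.854
endloop
endfacet
facet normal -0.219 -0.975 -0.046
outer loop
vertex 0.334 -2.632 -2.512
vertex -1.755 -2.137 -3.047
vertex -0.949 -2.28 -3.854
endloop
endfacet
facet normal -0.679 0.186 -0.711
outer loop
vertex -0.949 -2.28 -3.854
vertex -1.574 -1.328 -3.008
vertex -0.767 -1.471 -3.816
endloop
endfacet
facet normal 0.701 -0.125 -0.703
outer loop
vertex -0.767 -1.471 -3.816
vertex 0.334 -2.632 -2.512
vertex -0.949 -2.28 -3.854
endloop
endfacet
facet normal -0.701 0.123 0.702
outer loop
vertex -1.755 -2.137 -3.047
vertex -0.291 -1.68 -1.666
vertex -1.574 -1.328 -3.008
endloop
endfacet
facet normal -0.219 -0.975 -0.046
outer loop
vertex -0.473 -2.489 -1.704
vertex -1.755 -2.137 -3.047
vertex 0.334 -2.632 -2.512
endloop
endfacet
facet normal -0.701 0.125 0.702
outer loop
vertex -0.473 -2.489 -1.704
vertex -0.291 -1.68 -1.666
vertex -1.755 -2.137 -3.047
endloop
endfacet
facet normal 0.219 0.975 0.046
outer loop
vertex -1.574 -1.328 -3.008
vertex -0.291 -1.68 -1.666
vertex -0.767 -1.471 -3.816
endloop
endfacet
facet normal 0.702 -0.123 -0.702
outer loop
vertex 0.515 -1.823 -2.473
vertex 0.334 -2.632 -2.512
vertex -0.767 -1.471 -3.816
endloop
endfacet
facet normal 0.219 0.975 0.046
outer loop
vertex -0.767 -1.471 -3.816
vertex -0.291 -1.68 -1.666
vertex 0.515 -1.823 -2.473
endloop
endfacet
facet normal 0.679 -0.186 0.711
outer loop
vertex 0.515 -1.823 -2.473
vertex -0.473 -2.489 -1.704
vertex 0.334 -2.632 -2.512
endloop
endfacet
facet normal 0.679 -0.186 0.711
outer loop
vertex -0.291 -1.68 -1.666
vertex -0.473 -2.489 -1.704
vertex 0.515 -1.823 -2.473
endloop
endfacet
facet normal -0.742 -0.594 0.310
outer loop
vertex 0.298 0.189 -3.487
vertex 0.001 1.255 -2.157
vertex -0.544 0.862 -4.214
endloop
endfacet
facet normal 0.172 -0.616 -0.769
outer loop
vertex 1.059 2.145 -4.883
vertex 0.298 0.189 -3.487
vertex -0.544 0.862 -4.214
endloop
endfacet
facet normal -0.742 -0.594 0.310
outer loop
vertex -0.544 0.862 -4.214
vertex 0.001 1.255 -2.157
vertex -0.841 1.927 -2.884
endloop
endfacet
facet normal -0.648 0.518 -0.559
outer loop
vertex -0.841 1.927 -2.884
vertex 1.059 2.145 -4.883
vertex -0.544 0.862 -4.214
endloop
endfacet
facet normal 0.648 -0.517 0.559
outer loop
vertex 0.298 0.189 -3.487
vertex 1.604 2.538 -2.826
vertex 0.001 1.255 -2.157
endloop
endfacet
facet normal 0.172 -0.616 -0.769
outer loop
vertex 1.901 1.473 -4.156
vertex 0.298 0.189 -3.487
vertex 1.059 2.145 -4.883
endloop
endfacet
facet normal 0.648 -0.517 0.559
outer loop
vertex 1.901 1.473 -4.156
vertex 1.604 2.538 -2.826
vertex 0.298 0.189 -3.487
endloop
endfacet
facet normal -0.172 0.616 0.769
outer loop
vertex 0.001 1.255 -2.157
vertex 1.604 2.538 -2.826
vertex -0.841 1.927 -2.884
endloop
endfacet
facet normal -0.648 0.517 -0.559
outer loop
vertex 0.762 3.211 -3.553
vertex 1.059 2.145 -4.883
vertex -0.841 1.927 -2.884
endloop
endfacet
facet normal -0.172 0.616 0.769
outer loop
vertex -0.841 1.927 -2.884
vertex 1.604 2.538 -2.826
vertex 0.762 3.211 -3.553
endloop
endfacet
facet normal 0.742 0.594 -0.310
outer loop
vertex 0.762 3.211 -3.553
vertex 1.901 1.473 -4.156
vertex 1.059 2.145 -4.883
endloop
endfacet
facet normal 0.742 0.594 -0.310
outer loop
vertex 1.604 2.538 -2.826
vertex 1.901 1.473 -4.156
vertex 0.762 3.211 -3.553
endloop
endfacet
facet normal -0.790 0.435 0.433
outer loop
vertex -1.586 3.839 2.932
vertex -1.335 3.655 3.575
vertex -1.149 4.281 3.285
endloop
endfacet
facet normal -0.624 0.760 -0.180
outer loop
vertex -1.586 3.839 2.932
vertex -1.149 4.281 3.285
vertex -1.066 4.183 2.582
endloop
endfacet
facet normal -0.656 0.277 -0.702
outer loop
vertex -1.586 3.839 2.932
vertex -1.066 4.183 2.582
vertex -1.201 3.496 2.437
endloop
endfacet
facet normal -0.841 -0.348 -0.413
outer loop
vertex -1.586 3.839 2.932
vertex -1.201 3.496 2.437
vertex -1.367 3.169 3.051
endloop
endfacet
facet normal -0.924 -0.251 0.289
outer loop
vertex -1.586 3.839 2.932
vertex -1.367 3.169 3.051
vertex -1.335 3.655 3.575
endloop
endfacet
facet normal 0.050 0.990 -0.132
outer loop
vertex -1.066 4.183 2.582
vertex -1.149 4.281 3.285
vertex -0.493 4.211 3.009
endloop
endfacet
facet normal -0.218 0.463 0.859
outer loop
vertex -1.149 4.281 3.285
vertex -1.335 3.655 3.575
vertex -0.659 3.884 3.623
endloop
endfacet
facet normal -0.435 -0.647 0.626
outer loop
vertex -1.335 3.655 3.575
vertex -1.367 3.169 3.051
vertex -0.794 3.197 3.478
endloop
endfacet
facet normal -0.301 -0.806 -0.510
outer loop
vertex -1.367 3.169 3.051
vertex -1.201 3.496 2.437
vertex -0.711 3.099 2.775
endloop
endfacet
facet normal -0.001 0.207 -0.978
outer loop
vertex -1.201 3.496 2.437
vertex -1.066 4.183 2.582
vertex -0.525 3.725 2.485
endloop
endfacet
facet normal 0.841 0.348 0.413
outer loop
vertex -0.274 3.541 3.128
vertex -0.493 4.211 3.009
vertex -0.659 3.884 3.623
endloop
endfacet
facet normal 0.656 -0.277 0.702
outer loop
vertex -0.274 3.541 3.128
vertex -0.659 3.884 3.623
vertex -0.794 3.197 3.478
endloop
endfacet
facet normal 0.624 -0.760 0.180
outer loop
vertex -0.274 3.541 3.128
vertex -0.794 3.197 3.478
vertex -0.711 3.099 2.775
endloop
endfacet
facet normal 0.790 -0.435 -0.433
outer loop
vertex -0.274 3.541 3.128
vertex -0.711 3.099 2.775
vertex -0.525 3.725 2.485
endloop
endfacet
facet normal 0.924 0.251 -0.289
outer loop
vertex -0.274 3.541 3.128
vertex -0.525 3.725 2.485
vertex -0.493 4.211 3.009
endloop
endfacet
facet normal 0.301 0.806 0.510
outer loop
vertex -0.659 3.884 3.623
vertex -0.493 4.211 3.009
vertex -1.149 4.281 3.285
endloop
endfacet
facet normal 0.001 -0.207 0.978
outer loop
vertex -0.794 3.197 3.478
vertex -0.659 3.884 3.623
vertex -1.335 3.655 3.575
endloop
endfacet
facet normal -0.050 -0.990 0.132
outer loop
vertex -0.711 3.099 2.775
vertex -0.794 3.197 3.478
vertex -1.367 3.169 3.051
endloop
endfacet
facet normal 0.218 -0.463 -0.859
outer loop
vertex -0.525 3.725 2.485
vertex -0.711 3.099 2.775
vertex -1.201 3.496 2.437
endloop
endfacet
facet normal 0.435 0.647 -0.626
outer loop
vertex -0.493 4.211 3.009
vertex -0.525 3.725 2.485
vertex -1.066 4.183 2.582
endloop
endfacet

endsolid


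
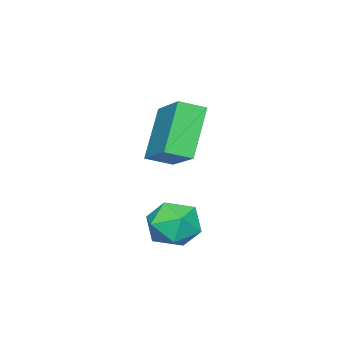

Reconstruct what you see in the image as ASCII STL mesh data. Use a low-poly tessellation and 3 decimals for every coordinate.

solid 
facet normal -0.578 -0.131 0.805
outer loop
vertex -1.027 -3.213 4.27
vertex -0.02 -1.801 5.224
vertex -1.652 -2.539 3.931
endloop
endfacet
facet normal -0.508 -0.714 -0.482
outer loop
vertex -0.42 -2.259 2.216
vertex -1.027 -3.213 4.27
vertex -1.652 -2.539 3.931
endloop
endfacet
facet normal -0.578 -0.131 0.805
outer loop
vertex -1.652 -2.539 3.931
vertex -0.02 -1.801 5.224
vertex -0.645 -1.126 4.885
endloop
endfacet
facet normal -0.638 0.688 -0.346
outer loop
vertex -0.645 -1.126 4.885
vertex -0.42 -2.259 2.216
vertex -1.652 -2.539 3.931
endloop
endfacet
facet normal 0.638 -0.688 0.346
outer loop
vertex -1.027 -3.213 4.27
vertex 1.212 -1.521 3.509
vertex -0.02 -1.801 5.224
endloop
endfacet
facet normal -0.509 -0.713 -0.482
outer loop
vertex 0.205 -2.934 2.555
vertex -1.027 -3.213 4.27
vertex -0.42 -2.259 2.216
endloop
endfacet
facet normal 0.638 -0.688 0.346
outer loop
vertex 0.205 -2.934 2.555
vertex 1.212 -1.521 3.509
vertex -1.027 -3.213 4.27
endloop
endfacet
facet normal 0.509 0.713 0.482
outer loop
vertex -0.02 -1.801 5.224
vertex 1.212 -1.521 3.509
vertex -0.645 -1.126 4.885
endloop
endfacet
facet normal -0.638 0.688 -0.346
outer loop
vertex 0.587 -0.847 3.17
vertex -0.42 -2.259 2.216
vertex -0.645 -1.126 4.885
endloop
endfacet
facet normal 0.509 0.714 0.481
outer loop
vertex -0.645 -1.126 4.885
vertex 1.212 -1.521 3.509
vertex 0.587 -0.847 3.17
endloop
endfacet
facet normal 0.579 0.131 -0.805
outer loop
vertex 0.587 -0.847 3.17
vertex 0.205 -2.934 2.555
vertex -0.42 -2.259 2.216
endloop
endfacet
facet normal 0.578 0.131 -0.805
outer loop
vertex 1.212 -1.521 3.509
vertex 0.205 -2.934 2.555
vertex 0.587 -0.847 3.17
endloop
endfacet
facet normal -0.938 0.106 0.330
outer loop
vertex 1.838 0.053 1.057
vertex 1.973 -0.678 1.677
vertex 2.171 0.229 1.948
endloop
endfacet
facet normal -0.673 0.731 0.107
outer loop
vertex 1.838 0.053 1.057
vertex 2.171 0.229 1.948
vertex 2.553 0.692 1.189
endloop
endfacet
facet normal -0.482 0.659 -0.577
outer loop
vertex 1.838 0.053 1.057
vertex 2.553 0.692 1.189
vertex 2.59 0.07 0.448
endloop
endfacet
facet normal -0.629 -0.011 -0.777
outer loop
vertex 1.838 0.053 1.057
vertex 2.59 0.07 0.448
vertex 2.232 -0.776 0.75
endloop
endfacet
facet normal -0.910 -0.352 -0.217
outer loop
vertex 1.838 0.053 1.057
vertex 2.232 -0.776 0.75
vertex 1.973 -0.678 1.677
endloop
endfacet
facet normal -0.086 0.869 0.487
outer loop
vertex 2.553 0.692 1.189
vertex 2.171 0.229 1.948
vertex 3.128 0.356 1.89
endloop
endfacet
facet normal -0.514 -0.141 0.846
outer loop
vertex 2.171 0.229 1.948
vertex 1.973 -0.678 1.677
vertex 2.77 -0.49 2.192
endloop
endfacet
facet normal -0.469 -0.882 -0.038
outer loop
vertex 1.973 -0.678 1.677
vertex 2.232 -0.776 0.75
vertex 2.807 -1.112 1.451
endloop
endfacet
facet normal -0.013 -0.331 -0.943
outer loop
vertex 2.232 -0.776 0.75
vertex 2.59 0.07 0.448
vertex 3.189 -0.649 0.692
endloop
endfacet
facet normal 0.223 0.752 -0.620
outer loop
vertex 2.59 0.07 0.448
vertex 2.553 0.692 1.189
vertex 3.387 0.258 0.963
endloop
endfacet
facet normal 0.629 0.011 0.777
outer loop
vertex 3.522 -0.473 1.583
vertex 3.128 0.356 1.89
vertex 2.77 -0.49 2.192
endloop
endfacet
facet normal 0.482 -0.659 0.577
outer loop
vertex 3.522 -0.473 1.583
vertex 2.77 -0.49 2.192
vertex 2.807 -1.112 1.451
endloop
endfacet
facet normal 0.673 -0.731 -0.107
outer loop
vertex 3.522 -0.473 1.583
vertex 2.807 -1.112 1.451
vertex 3.189 -0.649 0.692
endloop
endfacet
facet normal 0.938 -0.106 -0.330
outer loop
vertex 3.522 -0.473 1.583
vertex 3.189 -0.649 0.692
vertex 3.387 0.258 0.963
endloop
endfacet
facet normal 0.910 0.352 0.217
outer loop
vertex 3.522 -0.473 1.583
vertex 3.387 0.258 0.963
vertex 3.128 0.356 1.89
endloop
endfacet
facet normal 0.013 0.331 0.943
outer loop
vertex 2.77 -0.49 2.192
vertex 3.128 0.356 1.89
vertex 2.171 0.229 1.948
endloop
endfacet
facet normal -0.223 -0.752 0.620
outer loop
vertex 2.807 -1.112 1.451
vertex 2.77 -0.49 2.192
vertex 1.973 -0.678 1.677
endloop
endfacet
facet normal 0.086 -0.869 -0.487
outer loop
vertex 3.189 -0.649 0.692
vertex 2.807 -1.112 1.451
vertex 2.232 -0.776 0.75
endloop
endfacet
facet normal 0.514 0.141 -0.846
outer loop
vertex 3.387 0.258 0.963
vertex 3.189 -0.649 0.692
vertex 2.59 0.07 0.448
endloop
endfacet
facet normal 0.469 0.882 0.038
outer loop
vertex 3.128 0.356 1.89
vertex 3.387 0.258 0.963
vertex 2.553 0.692 1.189
endloop
endfacet

endsolid


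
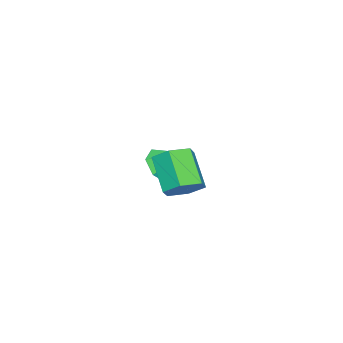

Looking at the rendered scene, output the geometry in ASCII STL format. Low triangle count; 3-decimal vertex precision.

solid 
facet normal 0.426 0.524 -0.737
outer loop
vertex 2.162 3.247 -1.45
vertex 1.505 3.051 -1.969
vertex 1.472 3.76 -1.484
endloop
endfacet
facet normal 0.419 0.608 0.674
outer loop
vertex 2.162 3.247 -1.45
vertex 1.472 3.76 -1.484
vertex 1.412 2.326 -0.152
endloop
endfacet
facet normal 0.419 0.608 0.674
outer loop
vertex 1.412 2.326 -0.152
vertex 1.472 3.76 -1.484
vertex 0.722 2.839 -0.186
endloop
endfacet
facet normal -0.426 -0.524 0.738
outer loop
vertex 1.412 2.326 -0.152
vertex 0.722 2.839 -0.186
vertex 0.755 2.129 -0.671
endloop
endfacet
facet normal 0.427 0.524 -0.737
outer loop
vertex 1.472 3.76 -1.484
vertex 1.505 3.051 -1.969
vertex 0.816 3.564 -2.004
endloop
endfacet
facet normal -0.485 0.821 0.302
outer loop
vertex 1.472 3.76 -1.484
vertex 0.816 3.564 -2.004
vertex 0.722 2.839 -0.186
endloop
endfacet
facet normal -0.485 0.821 0.302
outer loop
vertex 0.722 2.839 -0.186
vertex 0.816 3.564 -2.004
vertex 0.065 2.642 -0.705
endloop
endfacet
facet normal -0.426 -0.524 0.738
outer loop
vertex 0.722 2.839 -0.186
vertex 0.065 2.642 -0.705
vertex 0.755 2.129 -0.671
endloop
endfacet
facet normal 0.427 0.523 -0.738
outer loop
vertex 0.816 3.564 -2.004
vertex 1.505 3.051 -1.969
vertex 0.848 2.854 -2.488
endloop
endfacet
facet normal -0.904 0.213 -0.372
outer loop
vertex 0.816 3.564 -2.004
vertex 0.848 2.854 -2.488
vertex 0.065 2.642 -0.705
endloop
endfacet
facet normal -0.904 0.212 -0.372
outer loop
vertex 0.065 2.642 -0.705
vertex 0.848 2.854 -2.488
vertex 0.098 1.933 -1.19
endloop
endfacet
facet normal -0.426 -0.524 0.737
outer loop
vertex 0.065 2.642 -0.705
vertex 0.098 1.933 -1.19
vertex 0.755 2.129 -0.671
endloop
endfacet
facet normal 0.426 0.524 -0.738
outer loop
vertex 0.848 2.854 -2.488
vertex 1.505 3.051 -1.969
vertex 1.538 2.341 -2.454
endloop
endfacet
facet normal -0.419 -0.608 -0.674
outer loop
vertex 0.848 2.854 -2.488
vertex 1.538 2.341 -2.454
vertex 0.098 1.933 -1.19
endloop
endfacet
facet normal -0.419 -0.608 -0.674
outer loop
vertex 0.098 1.933 -1.19
vertex 1.538 2.341 -2.454
vertex 0.788 1.42 -1.156
endloop
endfacet
facet normal -0.426 -0.524 0.737
outer loop
vertex 0.098 1.933 -1.19
vertex 0.788 1.42 -1.156
vertex 0.755 2.129 -0.671
endloop
endfacet
facet normal 0.426 0.524 -0.738
outer loop
vertex 1.538 2.341 -2.454
vertex 1.505 3.051 -1.969
vertex 2.195 2.538 -1.935
endloop
endfacet
facet normal 0.485 -0.821 -0.302
outer loop
vertex 1.538 2.341 -2.454
vertex 2.195 2.538 -1.935
vertex 0.788 1.42 -1.156
endloop
endfacet
facet normal 0.485 -0.821 -0.302
outer loop
vertex 0.788 1.42 -1.156
vertex 2.195 2.538 -1.935
vertex 1.444 1.616 -0.636
endloop
endfacet
facet normal -0.427 -0.524 0.737
outer loop
vertex 0.788 1.42 -1.156
vertex 1.444 1.616 -0.636
vertex 0.755 2.129 -0.671
endloop
endfacet
facet normal 0.426 0.524 -0.737
outer loop
vertex 2.195 2.538 -1.935
vertex 1.505 3.051 -1.969
vertex 2.162 3.247 -1.45
endloop
endfacet
facet normal 0.904 -0.212 0.372
outer loop
vertex 2.195 2.538 -1.935
vertex 2.162 3.247 -1.45
vertex 1.444 1.616 -0.636
endloop
endfacet
facet normal 0.904 -0.212 0.371
outer loop
vertex 1.444 1.616 -0.636
vertex 2.162 3.247 -1.45
vertex 1.412 2.326 -0.152
endloop
endfacet
facet normal -0.427 -0.523 0.738
outer loop
vertex 1.444 1.616 -0.636
vertex 1.412 2.326 -0.152
vertex 0.755 2.129 -0.671
endloop
endfacet
facet normal 0.040 -0.777 -0.628
outer loop
vertex -2.768 -0.122 -4.17
vertex -3.308 -0.668 -3.529
vertex -3.628 -0.082 -4.274
endloop
endfacet
facet normal 0.087 0.929 -0.359
outer loop
vertex -2.768 -0.122 -4.17
vertex -3.628 -0.082 -4.274
vertex -3.372 0.568 -2.531
endloop
endfacet
facet normal 0.041 -0.777 -0.629
outer loop
vertex -3.628 -0.082 -4.274
vertex -3.308 -0.668 -3.529
vertex -4.247 -0.484 -3.818
endloop
endfacet
facet normal -0.629 0.754 -0.189
outer loop
vertex -3.628 -0.082 -4.274
vertex -4.247 -0.484 -3.818
vertex -3.372 0.568 -2.531
endloop
endfacet
facet normal 0.041 -0.777 -0.628
outer loop
vertex -4.247 -0.484 -3.818
vertex -3.308 -0.668 -3.529
vertex -4.159 -1.024 -3.144
endloop
endfacet
facet normal -0.885 0.300 0.356
outer loop
vertex -4.247 -0.484 -3.818
vertex -4.159 -1.024 -3.144
vertex -3.372 0.568 -2.531
endloop
endfacet
facet normal 0.040 -0.777 -0.629
outer loop
vertex -4.159 -1.024 -3.144
vertex -3.308 -0.668 -3.529
vertex -3.429 -1.296 -2.761
endloop
endfacet
facet normal -0.489 -0.092 0.867
outer loop
vertex -4.159 -1.024 -3.144
vertex -3.429 -1.296 -2.761
vertex -3.372 0.568 -2.531
endloop
endfacet
facet normal 0.041 -0.777 -0.629
outer loop
vertex -3.429 -1.296 -2.761
vertex -3.308 -0.668 -3.529
vertex -2.608 -1.095 -2.956
endloop
endfacet
facet normal 0.258 -0.126 0.958
outer loop
vertex -3.429 -1.296 -2.761
vertex -2.608 -1.095 -2.956
vertex -3.372 0.568 -2.531
endloop
endfacet
facet normal 0.041 -0.777 -0.629
outer loop
vertex -2.608 -1.095 -2.956
vertex -3.308 -0.668 -3.529
vertex -2.314 -0.572 -3.583
endloop
endfacet
facet normal 0.798 0.223 0.560
outer loop
vertex -2.608 -1.095 -2.956
vertex -2.314 -0.572 -3.583
vertex -3.372 0.568 -2.531
endloop
endfacet
facet normal 0.041 -0.777 -0.628
outer loop
vertex -2.314 -0.572 -3.583
vertex -3.308 -0.668 -3.529
vertex -2.768 -0.122 -4.17
endloop
endfacet
facet normal 0.721 0.693 -0.026
outer loop
vertex -2.314 -0.572 -3.583
vertex -2.768 -0.122 -4.17
vertex -3.372 0.568 -2.531
endloop
endfacet

endsolid


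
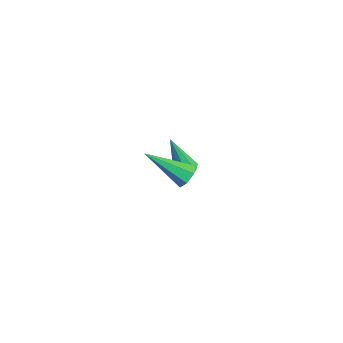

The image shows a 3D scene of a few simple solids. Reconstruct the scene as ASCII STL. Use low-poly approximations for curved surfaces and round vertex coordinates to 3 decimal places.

solid 
facet normal 0.111 0.291 -0.950
outer loop
vertex -1.145 1.307 -3.973
vertex -1.674 1.411 -4.003
vertex -1.236 1.695 -3.865
endloop
endfacet
facet normal 0.916 0.107 0.387
outer loop
vertex -1.145 1.307 -3.973
vertex -1.236 1.695 -3.865
vertex -1.906 0.809 -2.037
endloop
endfacet
facet normal 0.111 0.290 -0.950
outer loop
vertex -1.236 1.695 -3.865
vertex -1.674 1.411 -4.003
vertex -1.584 1.917 -3.838
endloop
endfacet
facet normal 0.488 0.702 0.519
outer loop
vertex -1.236 1.695 -3.865
vertex -1.584 1.917 -3.838
vertex -1.906 0.809 -2.037
endloop
endfacet
facet normal 0.112 0.290 -0.950
outer loop
vertex -1.584 1.917 -3.838
vertex -1.674 1.411 -4.003
vertex -1.984 1.842 -3.908
endloop
endfacet
facet normal -0.242 0.845 0.477
outer loop
vertex -1.584 1.917 -3.838
vertex -1.984 1.842 -3.908
vertex -1.906 0.809 -2.037
endloop
endfacet
facet normal 0.113 0.291 -0.950
outer loop
vertex -1.984 1.842 -3.908
vertex -1.674 1.411 -4.003
vertex -2.203 1.515 -4.034
endloop
endfacet
facet normal -0.843 0.455 0.286
outer loop
vertex -1.984 1.842 -3.908
vertex -2.203 1.515 -4.034
vertex -1.906 0.809 -2.037
endloop
endfacet
facet normal 0.113 0.291 -0.950
outer loop
vertex -2.203 1.515 -4.034
vertex -1.674 1.411 -4.003
vertex -2.111 1.127 -4.142
endloop
endfacet
facet normal -0.968 -0.245 0.057
outer loop
vertex -2.203 1.515 -4.034
vertex -2.111 1.127 -4.142
vertex -1.906 0.809 -2.037
endloop
endfacet
facet normal 0.112 0.292 -0.950
outer loop
vertex -2.111 1.127 -4.142
vertex -1.674 1.411 -4.003
vertex -1.763 0.905 -4.169
endloop
endfacet
facet normal -0.540 -0.838 -0.074
outer loop
vertex -2.111 1.127 -4.142
vertex -1.763 0.905 -4.169
vertex -1.906 0.809 -2.037
endloop
endfacet
facet normal 0.111 0.292 -0.950
outer loop
vertex -1.763 0.905 -4.169
vertex -1.674 1.411 -4.003
vertex -1.363 0.98 -4.099
endloop
endfacet
facet normal 0.190 -0.981 -0.031
outer loop
vertex -1.763 0.905 -4.169
vertex -1.363 0.98 -4.099
vertex -1.906 0.809 -2.037
endloop
endfacet
facet normal 0.111 0.292 -0.950
outer loop
vertex -1.363 0.98 -4.099
vertex -1.674 1.411 -4.003
vertex -1.145 1.307 -3.973
endloop
endfacet
facet normal 0.792 -0.589 0.160
outer loop
vertex -1.363 0.98 -4.099
vertex -1.145 1.307 -3.973
vertex -1.906 0.809 -2.037
endloop
endfacet
facet normal 0.441 0.699 -0.563
outer loop
vertex 4.246 -0.976 1.457
vertex 3.727 -0.748 1.333
vertex 4.083 -0.619 1.772
endloop
endfacet
facet normal 0.696 -0.269 0.665
outer loop
vertex 4.246 -0.976 1.457
vertex 4.083 -0.619 1.772
vertex 2.853 -2.132 2.447
endloop
endfacet
facet normal 0.441 0.699 -0.563
outer loop
vertex 4.083 -0.619 1.772
vertex 3.727 -0.748 1.333
vertex 3.652 -0.359 1.757
endloop
endfacet
facet normal 0.148 0.300 0.942
outer loop
vertex 4.083 -0.619 1.772
vertex 3.652 -0.359 1.757
vertex 2.853 -2.132 2.447
endloop
endfacet
facet normal 0.442 0.698 -0.563
outer loop
vertex 3.652 -0.359 1.757
vertex 3.727 -0.748 1.333
vertex 3.278 -0.392 1.422
endloop
endfacet
facet normal -0.598 0.510 0.618
outer loop
vertex 3.652 -0.359 1.757
vertex 3.278 -0.392 1.422
vertex 2.853 -2.132 2.447
endloop
endfacet
facet normal 0.442 0.698 -0.563
outer loop
vertex 3.278 -0.392 1.422
vertex 3.727 -0.748 1.333
vertex 3.241 -0.693 1.02
endloop
endfacet
facet normal -0.977 0.202 -0.062
outer loop
vertex 3.278 -0.392 1.422
vertex 3.241 -0.693 1.02
vertex 2.853 -2.132 2.447
endloop
endfacet
facet normal 0.441 0.699 -0.563
outer loop
vertex 3.241 -0.693 1.02
vertex 3.727 -0.748 1.333
vertex 3.571 -1.035 0.854
endloop
endfacet
facet normal -0.705 -0.394 -0.589
outer loop
vertex 3.241 -0.693 1.02
vertex 3.571 -1.035 0.854
vertex 2.853 -2.132 2.447
endloop
endfacet
facet normal 0.441 0.699 -0.563
outer loop
vertex 3.571 -1.035 0.854
vertex 3.727 -0.748 1.333
vertex 4.018 -1.161 1.048
endloop
endfacet
facet normal 0.012 -0.826 -0.564
outer loop
vertex 3.571 -1.035 0.854
vertex 4.018 -1.161 1.048
vertex 2.853 -2.132 2.447
endloop
endfacet
facet normal 0.442 0.699 -0.562
outer loop
vertex 4.018 -1.161 1.048
vertex 3.727 -0.748 1.333
vertex 4.246 -0.976 1.457
endloop
endfacet
facet normal 0.636 -0.772 -0.006
outer loop
vertex 4.018 -1.161 1.048
vertex 4.246 -0.976 1.457
vertex 2.853 -2.132 2.447
endloop
endfacet

endsolid


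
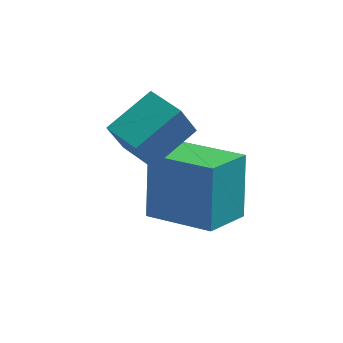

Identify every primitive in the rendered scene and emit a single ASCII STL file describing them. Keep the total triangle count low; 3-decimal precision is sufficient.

solid 
facet normal -0.501 -0.786 0.362
outer loop
vertex 3.831 -3.27 -1.789
vertex 2.49 -2.575 -2.136
vertex 3.853 -3.921 -3.173
endloop
endfacet
facet normal 0.865 -0.448 0.225
outer loop
vertex 4.45 -2.985 -3.604
vertex 3.831 -3.27 -1.789
vertex 3.853 -3.921 -3.173
endloop
endfacet
facet normal -0.502 -0.786 0.361
outer loop
vertex 3.853 -3.921 -3.173
vertex 2.49 -2.575 -2.136
vertex 2.512 -3.225 -3.521
endloop
endfacet
facet normal 0.014 -0.426 -0.905
outer loop
vertex 2.512 -3.225 -3.521
vertex 4.45 -2.985 -3.604
vertex 3.853 -3.921 -3.173
endloop
endfacet
facet normal -0.014 0.425 0.905
outer loop
vertex 3.831 -3.27 -1.789
vertex 3.087 -1.639 -2.567
vertex 2.49 -2.575 -2.136
endloop
endfacet
facet normal 0.865 -0.449 0.224
outer loop
vertex 4.428 -2.335 -2.219
vertex 3.831 -3.27 -1.789
vertex 4.45 -2.985 -3.604
endloop
endfacet
facet normal -0.014 0.425 0.905
outer loop
vertex 4.428 -2.335 -2.219
vertex 3.087 -1.639 -2.567
vertex 3.831 -3.27 -1.789
endloop
endfacet
facet normal -0.865 0.449 -0.224
outer loop
vertex 2.49 -2.575 -2.136
vertex 3.087 -1.639 -2.567
vertex 2.512 -3.225 -3.521
endloop
endfacet
facet normal 0.014 -0.425 -0.905
outer loop
vertex 3.109 -2.29 -3.951
vertex 4.45 -2.985 -3.604
vertex 2.512 -3.225 -3.521
endloop
endfacet
facet normal -0.865 0.449 -0.225
outer loop
vertex 2.512 -3.225 -3.521
vertex 3.087 -1.639 -2.567
vertex 3.109 -2.29 -3.951
endloop
endfacet
facet normal 0.501 0.786 -0.361
outer loop
vertex 3.109 -2.29 -3.951
vertex 4.428 -2.335 -2.219
vertex 4.45 -2.985 -3.604
endloop
endfacet
facet normal 0.502 0.786 -0.362
outer loop
vertex 3.087 -1.639 -2.567
vertex 4.428 -2.335 -2.219
vertex 3.109 -2.29 -3.951
endloop
endfacet
facet normal -0.683 0.727 -0.075
outer loop
vertex 1.692 -2.713 -1.194
vertex 2.493 -1.909 -0.695
vertex 1.992 -2.514 -1.997
endloop
endfacet
facet normal -0.646 -0.649 -0.402
outer loop
vertex 2.647 -3.211 -1.925
vertex 1.692 -2.713 -1.194
vertex 1.992 -2.514 -1.997
endloop
endfacet
facet normal -0.684 0.726 -0.074
outer loop
vertex 1.992 -2.514 -1.997
vertex 2.493 -1.909 -0.695
vertex 2.792 -1.709 -1.498
endloop
endfacet
facet normal 0.341 0.226 -0.912
outer loop
vertex 2.792 -1.709 -1.498
vertex 2.647 -3.211 -1.925
vertex 1.992 -2.514 -1.997
endloop
endfacet
facet normal -0.341 -0.226 0.912
outer loop
vertex 1.692 -2.713 -1.194
vertex 3.148 -2.606 -0.623
vertex 2.493 -1.909 -0.695
endloop
endfacet
facet normal -0.646 -0.649 -0.402
outer loop
vertex 2.348 -3.411 -1.122
vertex 1.692 -2.713 -1.194
vertex 2.647 -3.211 -1.925
endloop
endfacet
facet normal -0.341 -0.227 0.912
outer loop
vertex 2.348 -3.411 -1.122
vertex 3.148 -2.606 -0.623
vertex 1.692 -2.713 -1.194
endloop
endfacet
facet normal 0.646 0.649 0.402
outer loop
vertex 2.493 -1.909 -0.695
vertex 3.148 -2.606 -0.623
vertex 2.792 -1.709 -1.498
endloop
endfacet
facet normal 0.341 0.226 -0.912
outer loop
vertex 3.448 -2.407 -1.426
vertex 2.647 -3.211 -1.925
vertex 2.792 -1.709 -1.498
endloop
endfacet
facet normal 0.646 0.649 0.402
outer loop
vertex 2.792 -1.709 -1.498
vertex 3.148 -2.606 -0.623
vertex 3.448 -2.407 -1.426
endloop
endfacet
facet normal 0.683 -0.726 0.074
outer loop
vertex 3.448 -2.407 -1.426
vertex 2.348 -3.411 -1.122
vertex 2.647 -3.211 -1.925
endloop
endfacet
facet normal 0.684 -0.726 0.075
outer loop
vertex 3.148 -2.606 -0.623
vertex 2.348 -3.411 -1.122
vertex 3.448 -2.407 -1.426
endloop
endfacet

endsolid


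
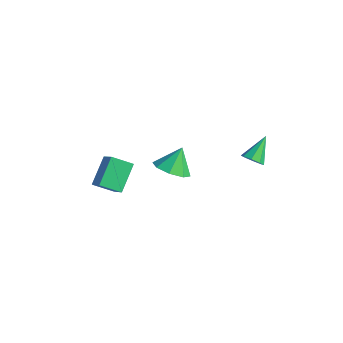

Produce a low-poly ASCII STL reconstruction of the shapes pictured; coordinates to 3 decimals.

solid 
facet normal 0.198 -0.770 -0.606
outer loop
vertex 4.341 2.411 0.381
vertex 4.107 2.007 0.818
vertex 3.861 2.332 0.325
endloop
endfacet
facet normal -0.078 0.846 -0.527
outer loop
vertex 4.341 2.411 0.381
vertex 3.861 2.332 0.325
vertex 3.793 3.233 1.782
endloop
endfacet
facet normal 0.197 -0.771 -0.606
outer loop
vertex 3.861 2.332 0.325
vertex 4.107 2.007 0.818
vertex 3.525 2.063 0.558
endloop
endfacet
facet normal -0.725 0.570 -0.387
outer loop
vertex 3.861 2.332 0.325
vertex 3.525 2.063 0.558
vertex 3.793 3.233 1.782
endloop
endfacet
facet normal 0.196 -0.771 -0.605
outer loop
vertex 3.525 2.063 0.558
vertex 4.107 2.007 0.818
vertex 3.529 1.761 0.944
endloop
endfacet
facet normal -0.988 0.119 0.103
outer loop
vertex 3.525 2.063 0.558
vertex 3.529 1.761 0.944
vertex 3.793 3.233 1.782
endloop
endfacet
facet normal 0.196 -0.771 -0.606
outer loop
vertex 3.529 1.761 0.944
vertex 4.107 2.007 0.818
vertex 3.872 1.603 1.256
endloop
endfacet
facet normal -0.712 -0.247 0.658
outer loop
vertex 3.529 1.761 0.944
vertex 3.872 1.603 1.256
vertex 3.793 3.233 1.782
endloop
endfacet
facet normal 0.198 -0.771 -0.605
outer loop
vertex 3.872 1.603 1.256
vertex 4.107 2.007 0.818
vertex 4.352 1.682 1.312
endloop
endfacet
facet normal -0.060 -0.309 0.949
outer loop
vertex 3.872 1.603 1.256
vertex 4.352 1.682 1.312
vertex 3.793 3.233 1.782
endloop
endfacet
facet normal 0.197 -0.771 -0.605
outer loop
vertex 4.352 1.682 1.312
vertex 4.107 2.007 0.818
vertex 4.689 1.951 1.079
endloop
endfacet
facet normal 0.587 -0.034 0.809
outer loop
vertex 4.352 1.682 1.312
vertex 4.689 1.951 1.079
vertex 3.793 3.233 1.782
endloop
endfacet
facet normal 0.197 -0.771 -0.606
outer loop
vertex 4.689 1.951 1.079
vertex 4.107 2.007 0.818
vertex 4.684 2.253 0.693
endloop
endfacet
facet normal 0.850 0.420 0.318
outer loop
vertex 4.689 1.951 1.079
vertex 4.684 2.253 0.693
vertex 3.793 3.233 1.782
endloop
endfacet
facet normal 0.197 -0.770 -0.607
outer loop
vertex 4.684 2.253 0.693
vertex 4.107 2.007 0.818
vertex 4.341 2.411 0.381
endloop
endfacet
facet normal 0.575 0.784 -0.235
outer loop
vertex 4.684 2.253 0.693
vertex 4.341 2.411 0.381
vertex 3.793 3.233 1.782
endloop
endfacet
facet normal 0.089 -0.589 -0.804
outer loop
vertex 0.652 0.481 -2.263
vertex -0.394 0.591 -2.459
vertex 0.49 1.12 -2.749
endloop
endfacet
facet normal 0.765 0.502 0.405
outer loop
vertex 0.652 0.481 -2.263
vertex 0.49 1.12 -2.749
vertex -0.526 1.469 -1.261
endloop
endfacet
facet normal 0.089 -0.589 -0.804
outer loop
vertex 0.49 1.12 -2.749
vertex -0.394 0.591 -2.459
vertex -0.19 1.449 -3.065
endloop
endfacet
facet normal 0.409 0.910 0.066
outer loop
vertex 0.49 1.12 -2.749
vertex -0.19 1.449 -3.065
vertex -0.526 1.469 -1.261
endloop
endfacet
facet normal 0.088 -0.589 -0.804
outer loop
vertex -0.19 1.449 -3.065
vertex -0.394 0.591 -2.459
vertex -0.99 1.276 -3.026
endloop
endfacet
facet normal -0.213 0.976 -0.051
outer loop
vertex -0.19 1.449 -3.065
vertex -0.99 1.276 -3.026
vertex -0.526 1.469 -1.261
endloop
endfacet
facet normal 0.087 -0.589 -0.803
outer loop
vertex -0.99 1.276 -3.026
vertex -0.394 0.591 -2.459
vertex -1.44 0.702 -2.654
endloop
endfacet
facet normal -0.741 0.660 0.123
outer loop
vertex -0.99 1.276 -3.026
vertex -1.44 0.702 -2.654
vertex -0.526 1.469 -1.261
endloop
endfacet
facet normal 0.087 -0.588 -0.804
outer loop
vertex -1.44 0.702 -2.654
vertex -0.394 0.591 -2.459
vertex -1.278 0.063 -2.169
endloop
endfacet
facet normal -0.862 0.149 0.484
outer loop
vertex -1.44 0.702 -2.654
vertex -1.278 0.063 -2.169
vertex -0.526 1.469 -1.261
endloop
endfacet
facet normal 0.088 -0.589 -0.803
outer loop
vertex -1.278 0.063 -2.169
vertex -0.394 0.591 -2.459
vertex -0.598 -0.266 -1.853
endloop
endfacet
facet normal -0.507 -0.259 0.822
outer loop
vertex -1.278 0.063 -2.169
vertex -0.598 -0.266 -1.853
vertex -0.526 1.469 -1.261
endloop
endfacet
facet normal 0.088 -0.589 -0.803
outer loop
vertex -0.598 -0.266 -1.853
vertex -0.394 0.591 -2.459
vertex 0.201 -0.093 -1.892
endloop
endfacet
facet normal 0.116 -0.325 0.939
outer loop
vertex -0.598 -0.266 -1.853
vertex 0.201 -0.093 -1.892
vertex -0.526 1.469 -1.261
endloop
endfacet
facet normal 0.089 -0.589 -0.803
outer loop
vertex 0.201 -0.093 -1.892
vertex -0.394 0.591 -2.459
vertex 0.652 0.481 -2.263
endloop
endfacet
facet normal 0.643 -0.010 0.766
outer loop
vertex 0.201 -0.093 -1.892
vertex 0.652 0.481 -2.263
vertex -0.526 1.469 -1.261
endloop
endfacet
facet normal -0.688 0.250 -0.682
outer loop
vertex -3.929 -1.033 -2.925
vertex -3.096 -0.228 -3.47
vertex -3.338 -2.38 -4.015
endloop
endfacet
facet normal -0.650 -0.629 0.425
outer loop
vertex -2.204 -2.792 -2.89
vertex -3.929 -1.033 -2.925
vertex -3.338 -2.38 -4.015
endloop
endfacet
facet normal -0.688 0.250 -0.682
outer loop
vertex -3.338 -2.38 -4.015
vertex -3.096 -0.228 -3.47
vertex -2.506 -1.574 -4.559
endloop
endfacet
facet normal 0.323 -0.736 -0.595
outer loop
vertex -2.506 -1.574 -4.559
vertex -2.204 -2.792 -2.89
vertex -3.338 -2.38 -4.015
endloop
endfacet
facet normal -0.322 0.736 0.595
outer loop
vertex -3.929 -1.033 -2.925
vertex -1.962 -0.64 -2.345
vertex -3.096 -0.228 -3.47
endloop
endfacet
facet normal -0.650 -0.629 0.425
outer loop
vertex -2.794 -1.446 -1.801
vertex -3.929 -1.033 -2.925
vertex -2.204 -2.792 -2.89
endloop
endfacet
facet normal -0.323 0.735 0.596
outer loop
vertex -2.794 -1.446 -1.801
vertex -1.962 -0.64 -2.345
vertex -3.929 -1.033 -2.925
endloop
endfacet
facet normal 0.651 0.629 -0.425
outer loop
vertex -3.096 -0.228 -3.47
vertex -1.962 -0.64 -2.345
vertex -2.506 -1.574 -4.559
endloop
endfacet
facet normal 0.322 -0.736 -0.595
outer loop
vertex -1.371 -1.987 -3.435
vertex -2.204 -2.792 -2.89
vertex -2.506 -1.574 -4.559
endloop
endfacet
facet normal 0.650 0.629 -0.425
outer loop
vertex -2.506 -1.574 -4.559
vertex -1.962 -0.64 -2.345
vertex -1.371 -1.987 -3.435
endloop
endfacet
facet normal 0.688 -0.250 0.682
outer loop
vertex -1.371 -1.987 -3.435
vertex -2.794 -1.446 -1.801
vertex -2.204 -2.792 -2.89
endloop
endfacet
facet normal 0.688 -0.250 0.682
outer loop
vertex -1.962 -0.64 -2.345
vertex -2.794 -1.446 -1.801
vertex -1.371 -1.987 -3.435
endloop
endfacet

endsolid
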